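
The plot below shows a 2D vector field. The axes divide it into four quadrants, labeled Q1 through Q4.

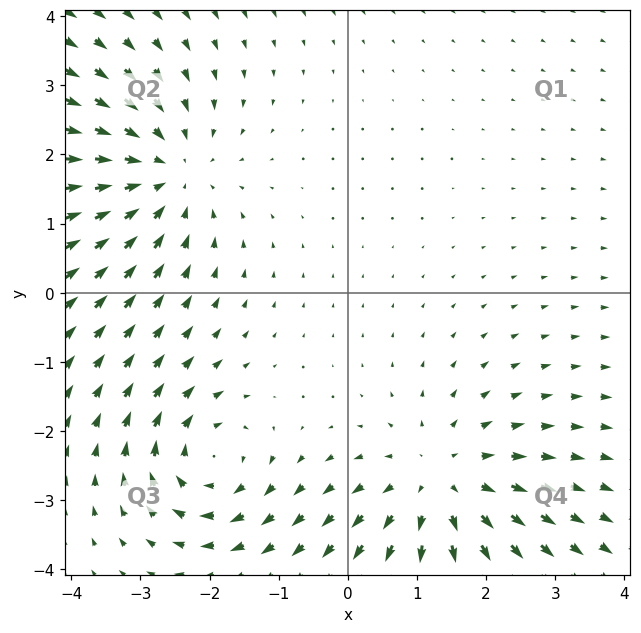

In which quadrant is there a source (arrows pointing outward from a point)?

The source sits at approximately (1.4, -2.8), which lies in quadrant Q4. The divergence there is about +3, positive as expected for a source.

Q4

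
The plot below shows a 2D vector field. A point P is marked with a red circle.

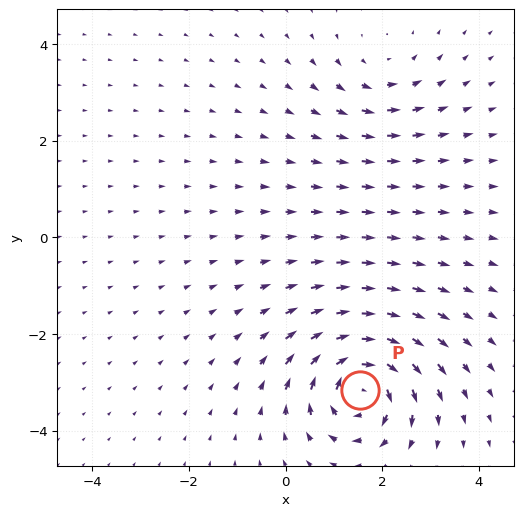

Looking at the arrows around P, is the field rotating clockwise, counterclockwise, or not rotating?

clockwise

Near P at (1.5, -3.2) the arrows circulate clockwise. The curl (z-component) there is about -7; negative curl means clockwise rotation.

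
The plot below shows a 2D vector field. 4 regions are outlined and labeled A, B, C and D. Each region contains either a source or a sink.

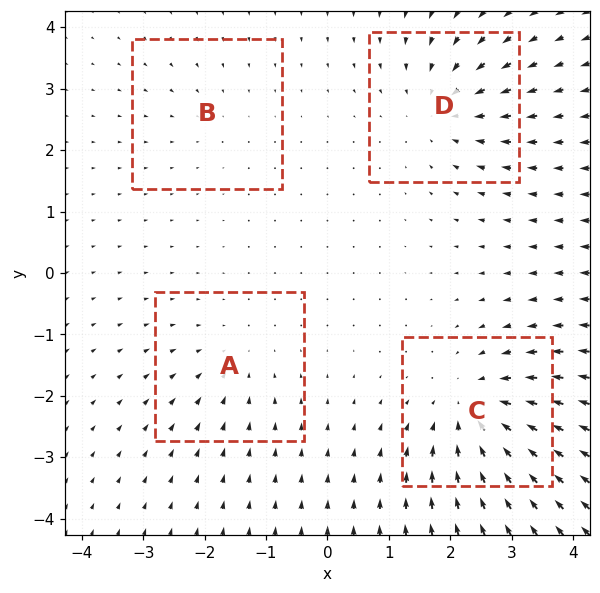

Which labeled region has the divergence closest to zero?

Divergence at each region's feature centre — A: about -3, B: about -2, C: about -6, D: about -5. Region B is closest to zero.

B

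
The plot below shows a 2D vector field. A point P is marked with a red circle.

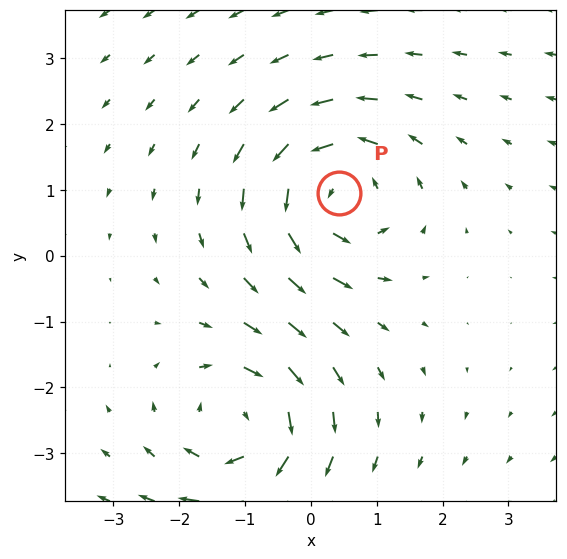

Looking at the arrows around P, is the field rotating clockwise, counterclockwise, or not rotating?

Near P at (0.4, 0.9) the arrows circulate counterclockwise. The curl (z-component) there is about +5; positive curl means counterclockwise rotation.

counterclockwise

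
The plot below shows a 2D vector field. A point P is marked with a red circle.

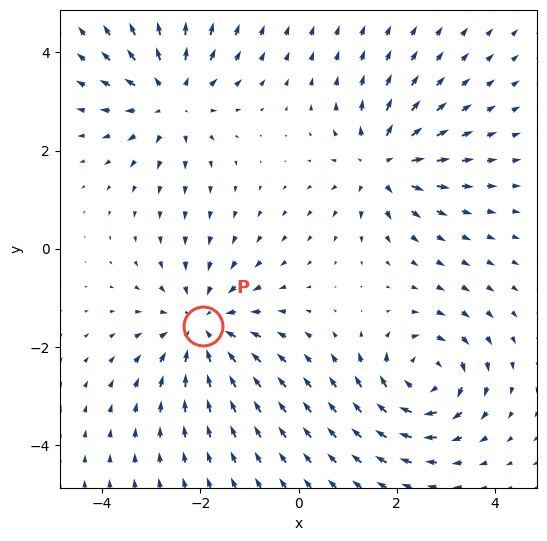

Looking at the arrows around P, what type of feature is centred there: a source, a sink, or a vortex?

At P (-2.0, -1.6) the arrows converge inward. Divergence about -4, curl ≈0 — negative divergence with near-zero curl is a sink.

sink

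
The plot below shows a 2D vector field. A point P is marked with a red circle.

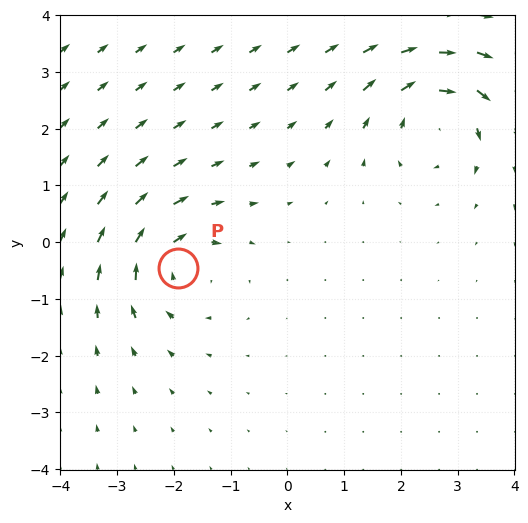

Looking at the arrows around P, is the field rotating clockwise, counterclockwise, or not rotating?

clockwise

Near P at (-1.9, -0.5) the arrows circulate clockwise. The curl (z-component) there is about -4; negative curl means clockwise rotation.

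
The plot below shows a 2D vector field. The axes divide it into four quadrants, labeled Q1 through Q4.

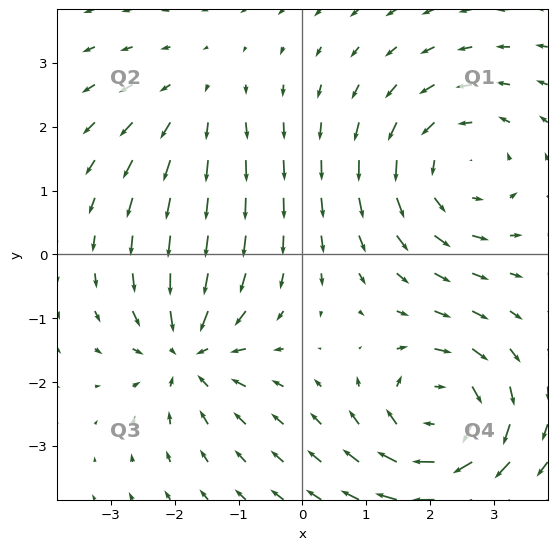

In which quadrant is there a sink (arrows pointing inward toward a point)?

The sink sits at approximately (-1.8, -1.5), which lies in quadrant Q3. The divergence there is about -5, negative as expected for a sink.

Q3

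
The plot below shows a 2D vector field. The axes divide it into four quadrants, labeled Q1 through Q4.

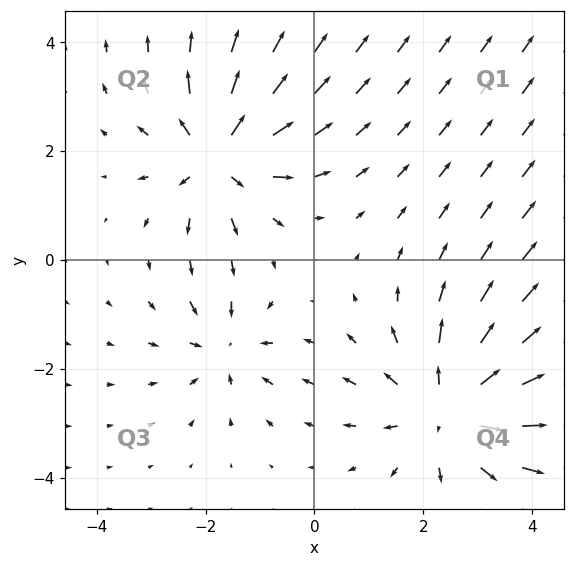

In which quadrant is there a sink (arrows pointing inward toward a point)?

The sink sits at approximately (-1.6, -1.6), which lies in quadrant Q3. The divergence there is about -3, negative as expected for a sink.

Q3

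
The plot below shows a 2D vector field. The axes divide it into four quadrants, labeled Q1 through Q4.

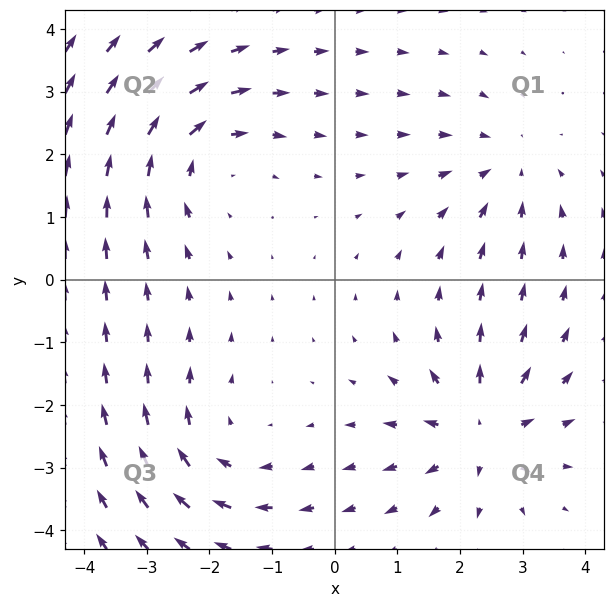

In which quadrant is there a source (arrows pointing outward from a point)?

The source sits at approximately (2.3, -2.4), which lies in quadrant Q4. The divergence there is about +5, positive as expected for a source.

Q4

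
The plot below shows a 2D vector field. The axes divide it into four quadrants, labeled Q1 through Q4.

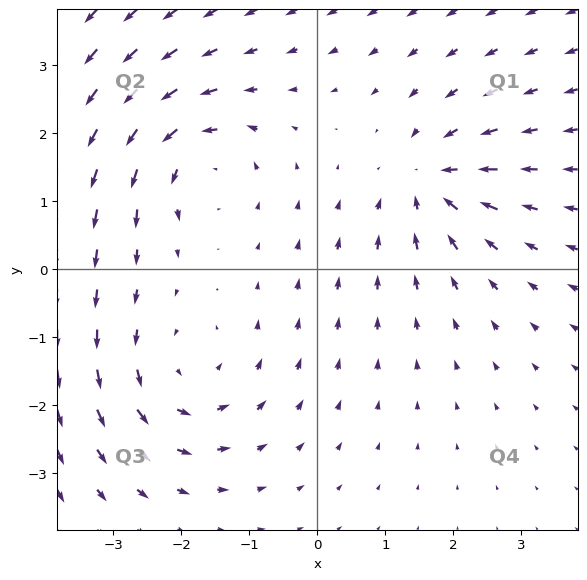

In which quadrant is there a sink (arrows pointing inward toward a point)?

Q1

The sink sits at approximately (1.7, 1.3), which lies in quadrant Q1. The divergence there is about -4, negative as expected for a sink.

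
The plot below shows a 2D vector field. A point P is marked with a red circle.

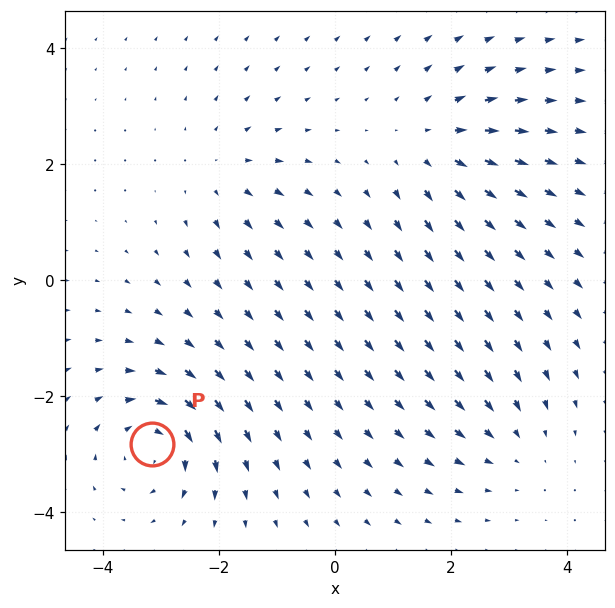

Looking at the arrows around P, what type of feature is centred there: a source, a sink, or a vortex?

At P (-3.2, -2.8) the arrows circulate clockwise. Divergence ≈0, curl about -6 — near-zero divergence with nonzero curl is a vortex.

vortex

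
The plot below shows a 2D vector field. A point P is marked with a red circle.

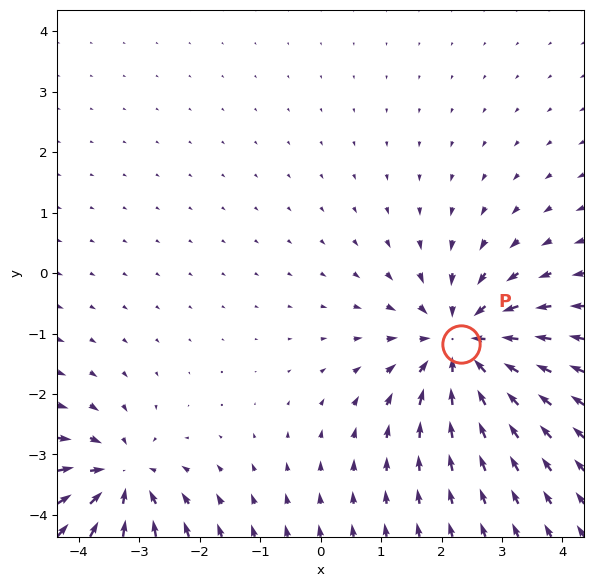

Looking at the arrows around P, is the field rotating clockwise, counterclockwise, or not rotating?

not rotating

Near P at (2.3, -1.2) the arrows show no circulation. The curl there is ≈0.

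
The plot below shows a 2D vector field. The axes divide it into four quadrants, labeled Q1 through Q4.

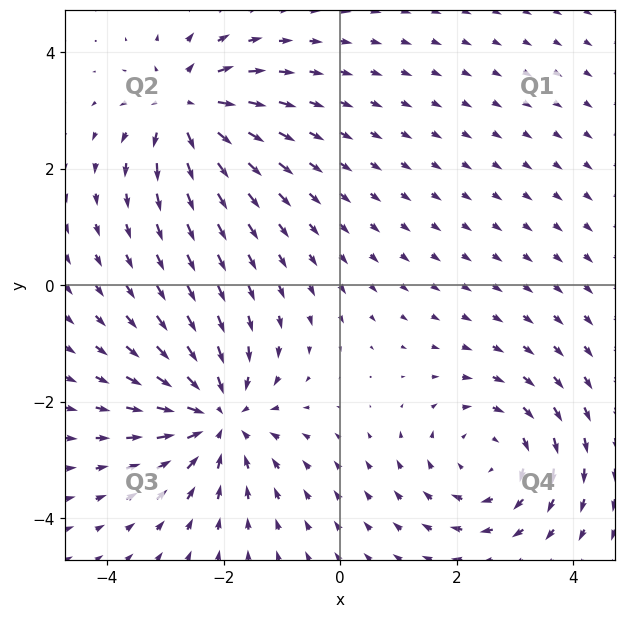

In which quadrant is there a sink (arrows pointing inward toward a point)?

The sink sits at approximately (-2.1, -2.3), which lies in quadrant Q3. The divergence there is about -4, negative as expected for a sink.

Q3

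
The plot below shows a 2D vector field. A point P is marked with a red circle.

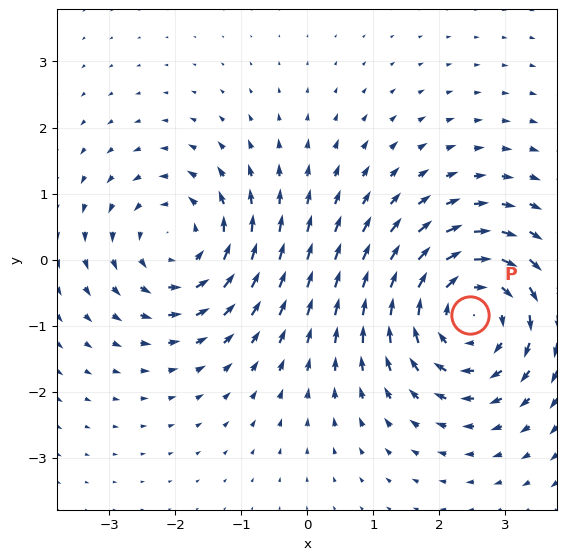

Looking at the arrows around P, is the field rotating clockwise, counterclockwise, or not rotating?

Near P at (2.5, -0.8) the arrows circulate clockwise. The curl (z-component) there is about -4; negative curl means clockwise rotation.

clockwise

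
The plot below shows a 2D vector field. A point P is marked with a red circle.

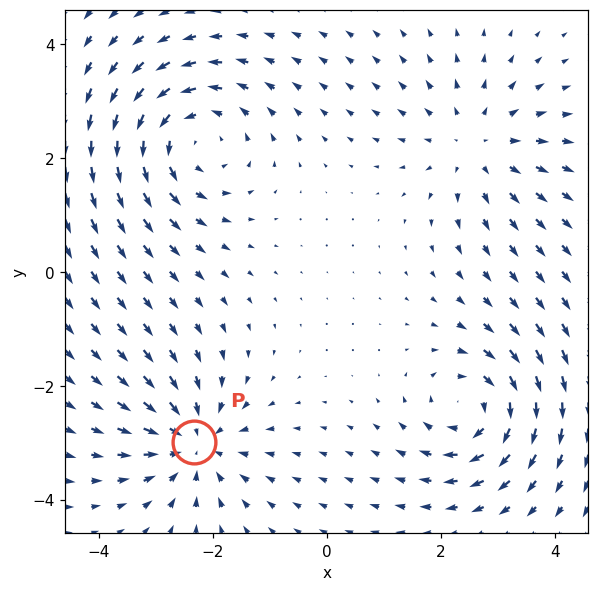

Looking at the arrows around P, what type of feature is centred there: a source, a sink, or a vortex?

sink

At P (-2.3, -3.0) the arrows converge inward. Divergence about -3, curl ≈0 — negative divergence with near-zero curl is a sink.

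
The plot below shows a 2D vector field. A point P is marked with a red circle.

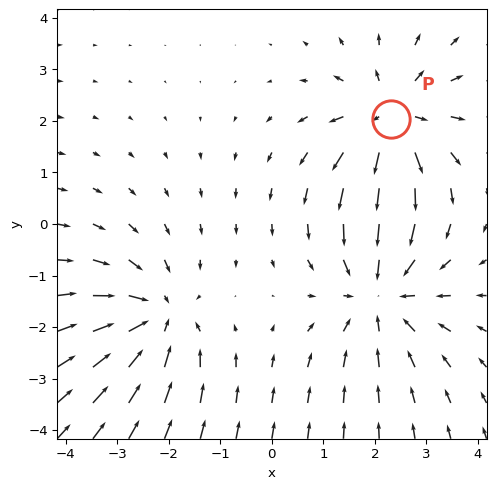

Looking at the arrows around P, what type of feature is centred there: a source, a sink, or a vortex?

source

At P (2.3, 2.0) the arrows spread outward. Divergence about +3, curl ≈0 — positive divergence with near-zero curl is a source.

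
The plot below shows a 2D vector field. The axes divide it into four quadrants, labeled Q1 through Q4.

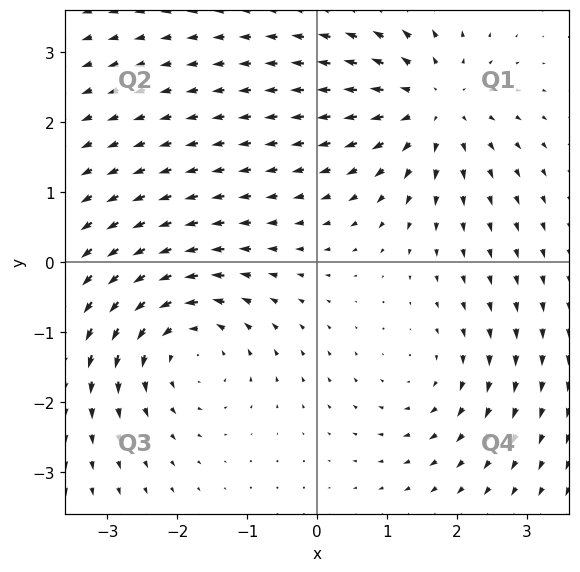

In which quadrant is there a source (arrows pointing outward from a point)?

Q1

The source sits at approximately (1.6, 2.2), which lies in quadrant Q1. The divergence there is about +5, positive as expected for a source.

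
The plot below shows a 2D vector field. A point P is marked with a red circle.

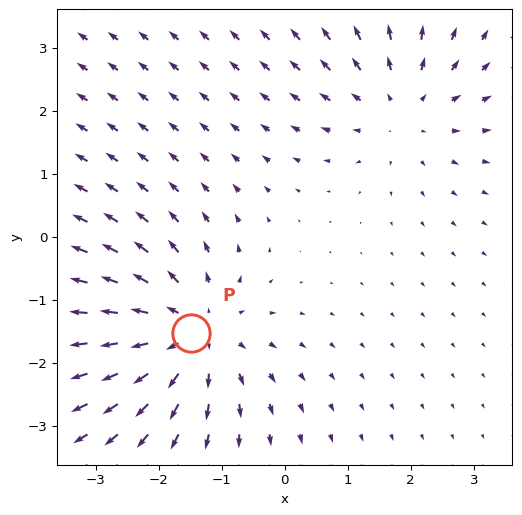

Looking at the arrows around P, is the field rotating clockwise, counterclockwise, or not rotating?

Near P at (-1.5, -1.5) the arrows show no circulation. The curl there is ≈0.

not rotating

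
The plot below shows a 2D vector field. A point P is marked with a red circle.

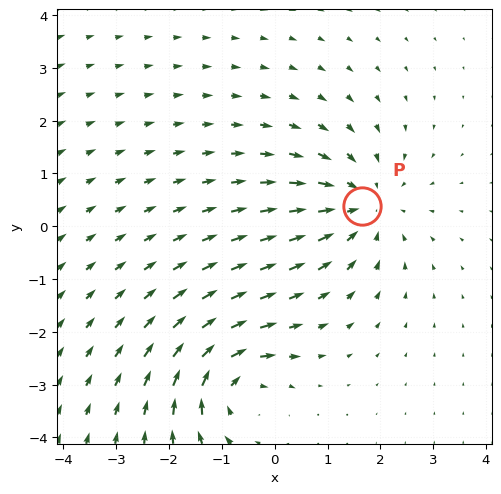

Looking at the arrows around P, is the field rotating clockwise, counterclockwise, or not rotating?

not rotating

Near P at (1.7, 0.4) the arrows show no circulation. The curl there is ≈0.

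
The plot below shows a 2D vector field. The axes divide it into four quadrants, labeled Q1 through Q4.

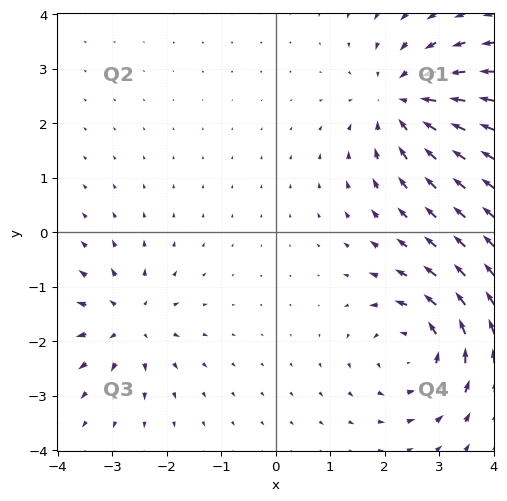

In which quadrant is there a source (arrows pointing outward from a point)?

Q3

The source sits at approximately (-2.7, -1.7), which lies in quadrant Q3. The divergence there is about +5, positive as expected for a source.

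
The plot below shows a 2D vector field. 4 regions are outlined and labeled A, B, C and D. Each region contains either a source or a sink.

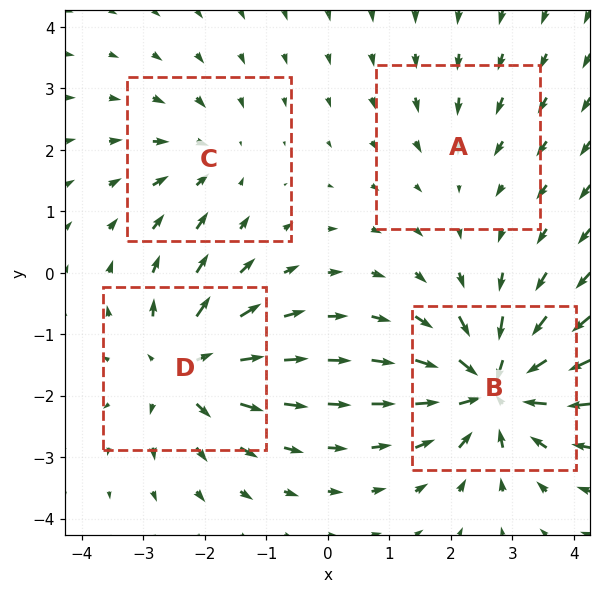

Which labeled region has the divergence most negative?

B

Divergence at each region's feature centre — A: about -2, B: about -8, C: about -3, D: about +6. Region B is most negative.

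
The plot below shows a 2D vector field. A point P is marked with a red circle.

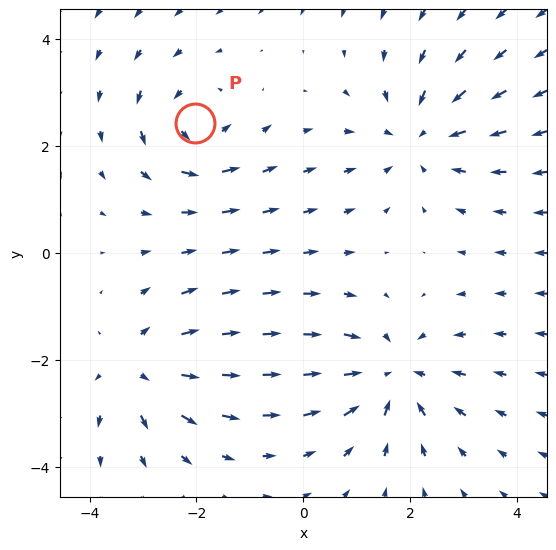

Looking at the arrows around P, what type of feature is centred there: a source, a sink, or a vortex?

vortex

At P (-2.0, 2.4) the arrows circulate counterclockwise. Divergence ≈0, curl about +5 — near-zero divergence with nonzero curl is a vortex.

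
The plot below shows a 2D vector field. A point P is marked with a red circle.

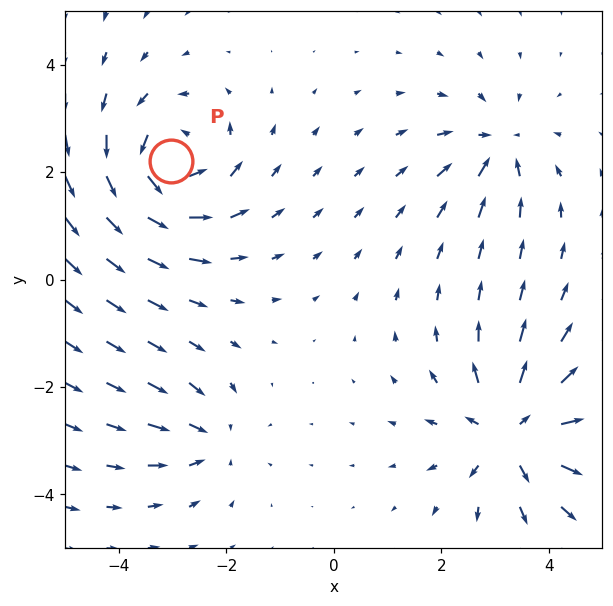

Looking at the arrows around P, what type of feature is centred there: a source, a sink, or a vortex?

vortex

At P (-3.0, 2.2) the arrows circulate counterclockwise. Divergence ≈0, curl about +6 — near-zero divergence with nonzero curl is a vortex.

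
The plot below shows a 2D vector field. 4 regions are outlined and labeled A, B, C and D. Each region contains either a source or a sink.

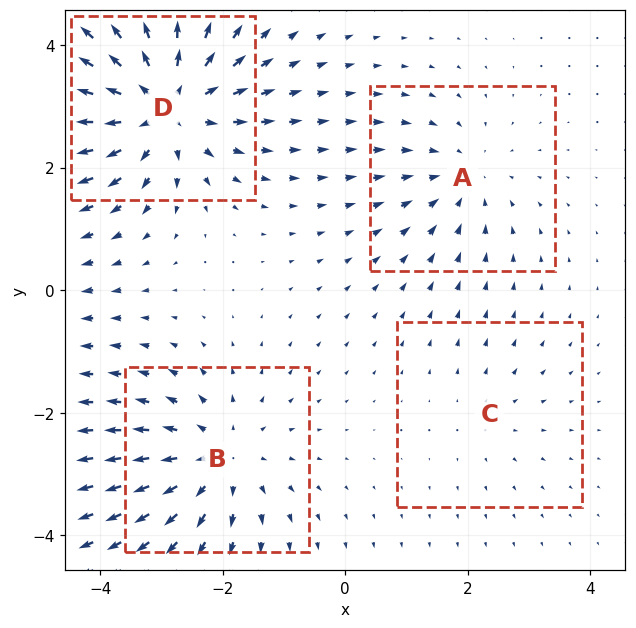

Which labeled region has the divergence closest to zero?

Divergence at each region's feature centre — A: about -3, B: about +4, C: about +2, D: about +7. Region C is closest to zero.

C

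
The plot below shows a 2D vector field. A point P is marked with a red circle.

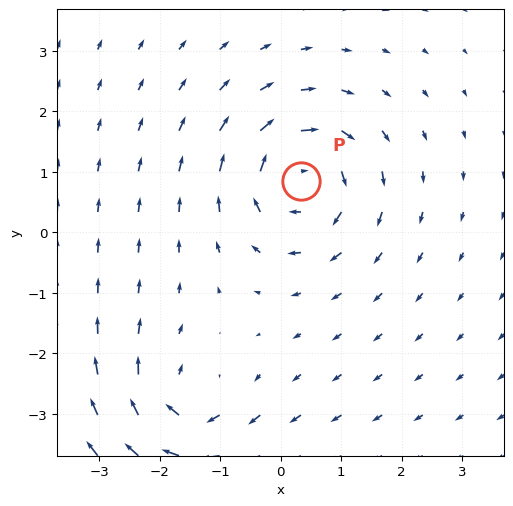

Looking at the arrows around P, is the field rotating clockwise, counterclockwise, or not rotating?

Near P at (0.3, 0.8) the arrows circulate clockwise. The curl (z-component) there is about -6; negative curl means clockwise rotation.

clockwise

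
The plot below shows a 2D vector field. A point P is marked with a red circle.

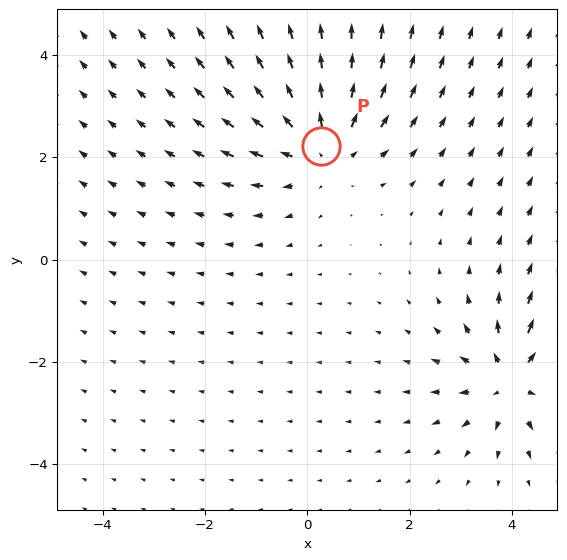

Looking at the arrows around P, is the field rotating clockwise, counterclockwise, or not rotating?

not rotating

Near P at (0.3, 2.2) the arrows show no circulation. The curl there is ≈0.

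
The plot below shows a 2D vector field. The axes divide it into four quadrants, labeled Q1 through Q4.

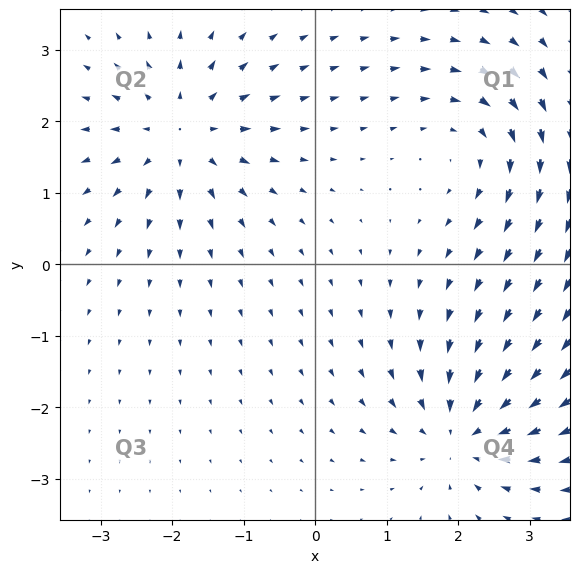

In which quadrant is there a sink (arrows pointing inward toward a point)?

Q4

The sink sits at approximately (2.1, -2.4), which lies in quadrant Q4. The divergence there is about -4, negative as expected for a sink.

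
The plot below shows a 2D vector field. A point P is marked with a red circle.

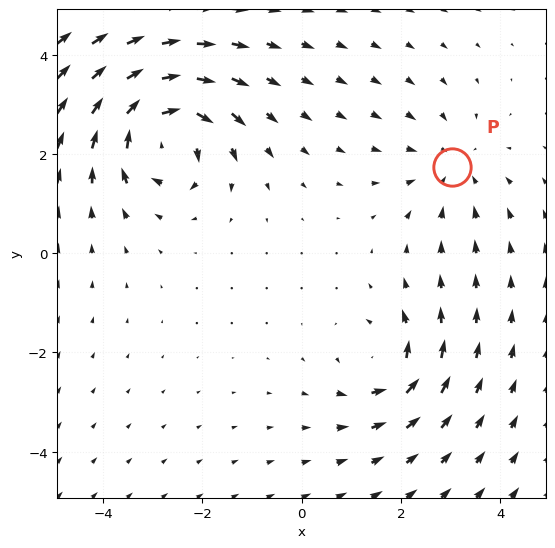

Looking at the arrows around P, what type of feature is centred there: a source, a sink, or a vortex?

sink

At P (3.0, 1.7) the arrows converge inward. Divergence about -2, curl ≈0 — negative divergence with near-zero curl is a sink.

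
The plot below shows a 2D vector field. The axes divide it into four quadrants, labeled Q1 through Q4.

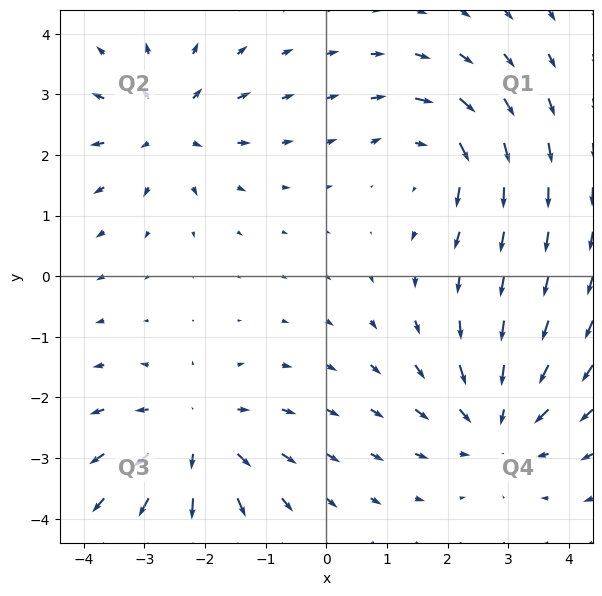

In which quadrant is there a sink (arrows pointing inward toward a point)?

The sink sits at approximately (2.8, -2.4), which lies in quadrant Q4. The divergence there is about -4, negative as expected for a sink.

Q4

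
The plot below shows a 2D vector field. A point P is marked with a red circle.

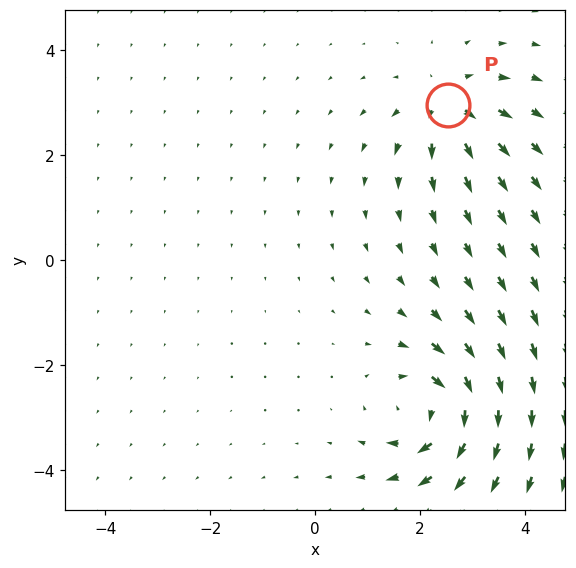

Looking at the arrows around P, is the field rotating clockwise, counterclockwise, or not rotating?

not rotating

Near P at (2.5, 3.0) the arrows show no circulation. The curl there is ≈0.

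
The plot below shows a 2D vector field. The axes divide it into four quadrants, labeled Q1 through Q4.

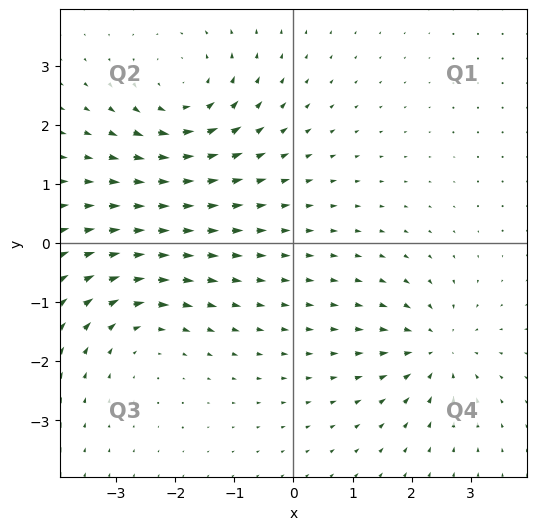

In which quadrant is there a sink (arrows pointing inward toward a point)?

The sink sits at approximately (2.4, -1.8), which lies in quadrant Q4. The divergence there is about -4, negative as expected for a sink.

Q4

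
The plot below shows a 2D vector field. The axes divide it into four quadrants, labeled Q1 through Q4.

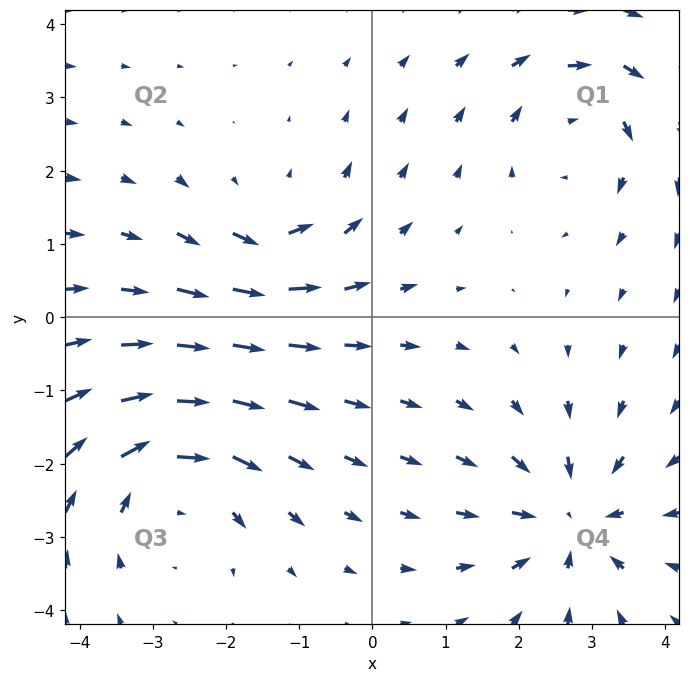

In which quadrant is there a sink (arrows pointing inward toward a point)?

The sink sits at approximately (2.7, -2.8), which lies in quadrant Q4. The divergence there is about -5, negative as expected for a sink.

Q4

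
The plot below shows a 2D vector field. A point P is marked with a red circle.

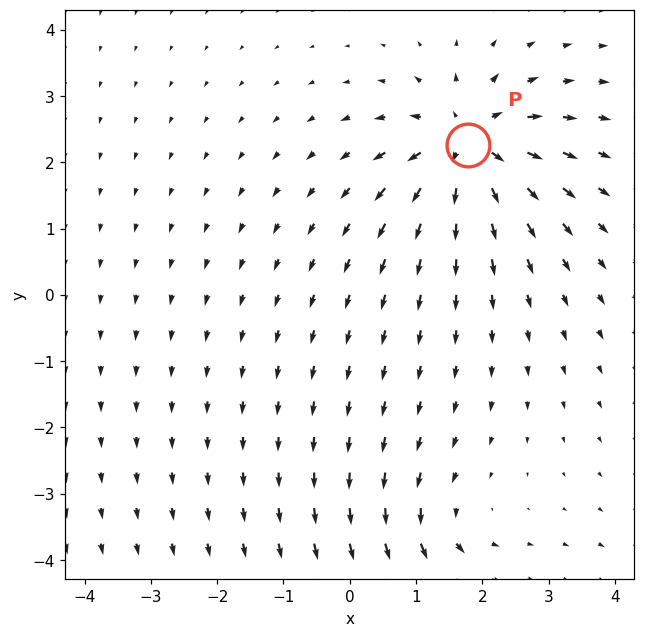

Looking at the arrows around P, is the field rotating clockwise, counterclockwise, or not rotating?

not rotating

Near P at (1.8, 2.3) the arrows show no circulation. The curl there is ≈0.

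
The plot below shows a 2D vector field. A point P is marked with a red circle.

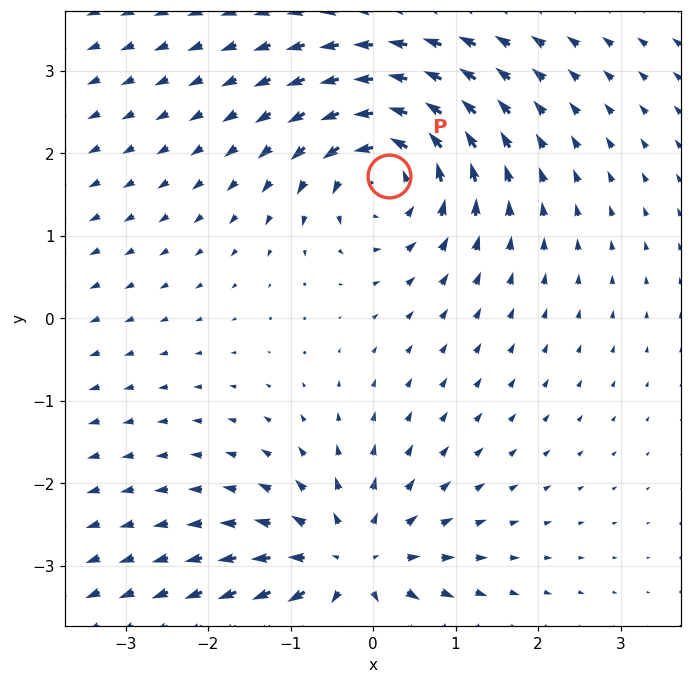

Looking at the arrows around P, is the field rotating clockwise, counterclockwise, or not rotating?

counterclockwise

Near P at (0.2, 1.7) the arrows circulate counterclockwise. The curl (z-component) there is about +5; positive curl means counterclockwise rotation.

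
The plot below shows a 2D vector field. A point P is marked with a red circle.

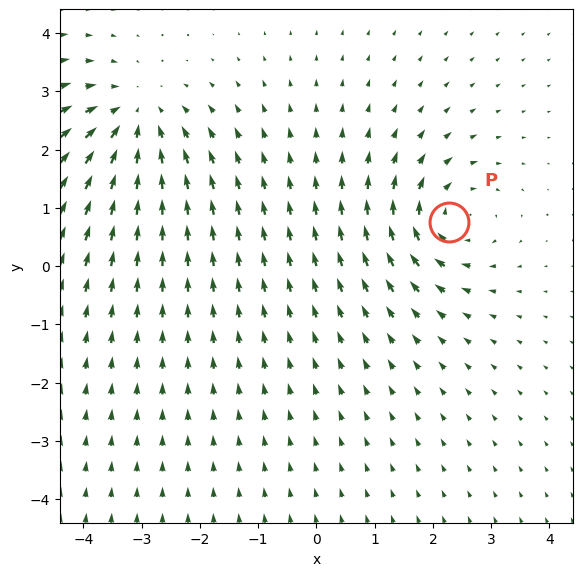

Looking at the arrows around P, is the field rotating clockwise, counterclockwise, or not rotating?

Near P at (2.3, 0.8) the arrows circulate clockwise. The curl (z-component) there is about -4; negative curl means clockwise rotation.

clockwise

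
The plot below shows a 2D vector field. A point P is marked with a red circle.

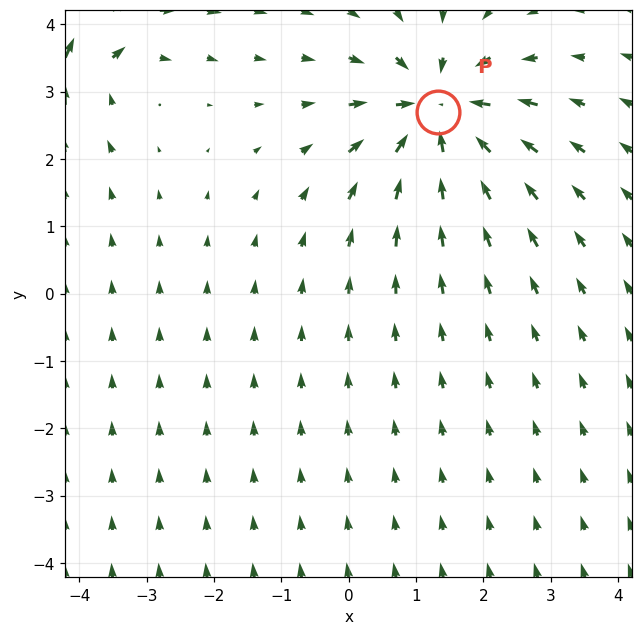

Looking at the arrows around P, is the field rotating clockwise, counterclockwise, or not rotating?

not rotating

Near P at (1.3, 2.7) the arrows show no circulation. The curl there is ≈0.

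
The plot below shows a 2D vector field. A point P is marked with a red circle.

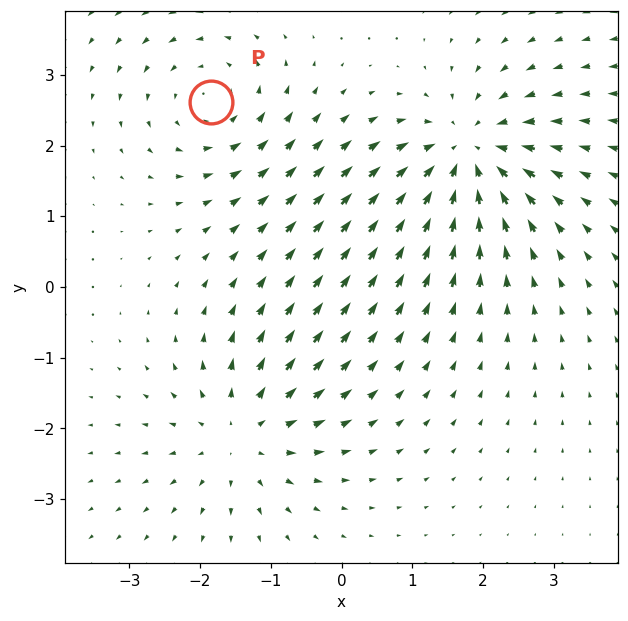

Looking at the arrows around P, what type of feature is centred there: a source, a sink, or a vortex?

vortex

At P (-1.8, 2.6) the arrows circulate counterclockwise. Divergence ≈0, curl about +3 — near-zero divergence with nonzero curl is a vortex.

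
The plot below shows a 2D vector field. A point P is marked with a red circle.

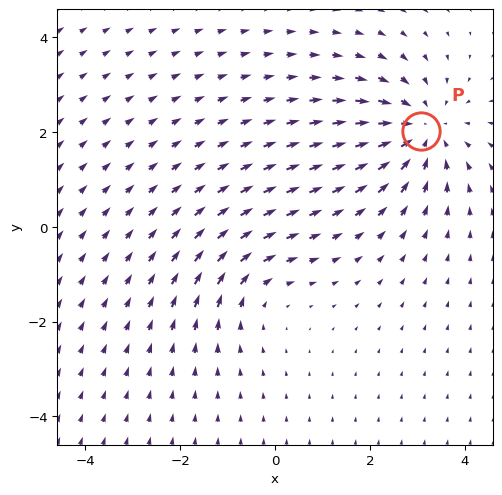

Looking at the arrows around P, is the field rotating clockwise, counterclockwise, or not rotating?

Near P at (3.1, 2.0) the arrows show no circulation. The curl there is ≈0.

not rotating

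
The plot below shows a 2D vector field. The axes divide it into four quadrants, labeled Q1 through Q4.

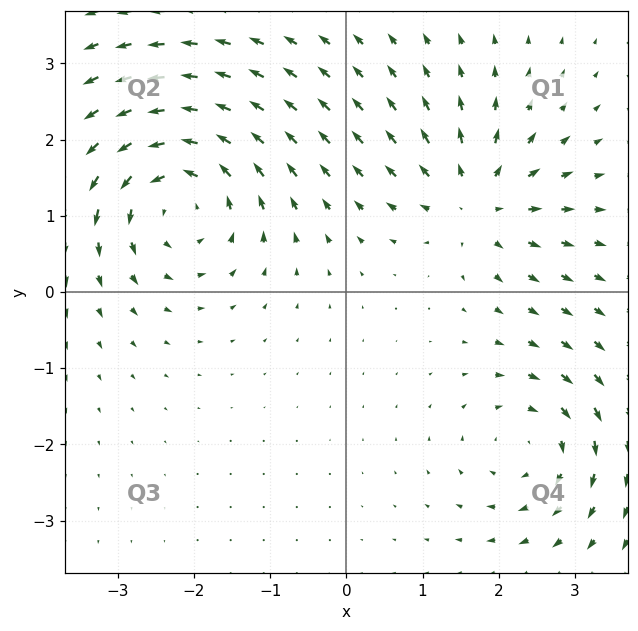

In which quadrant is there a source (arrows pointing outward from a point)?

The source sits at approximately (1.7, 1.2), which lies in quadrant Q1. The divergence there is about +4, positive as expected for a source.

Q1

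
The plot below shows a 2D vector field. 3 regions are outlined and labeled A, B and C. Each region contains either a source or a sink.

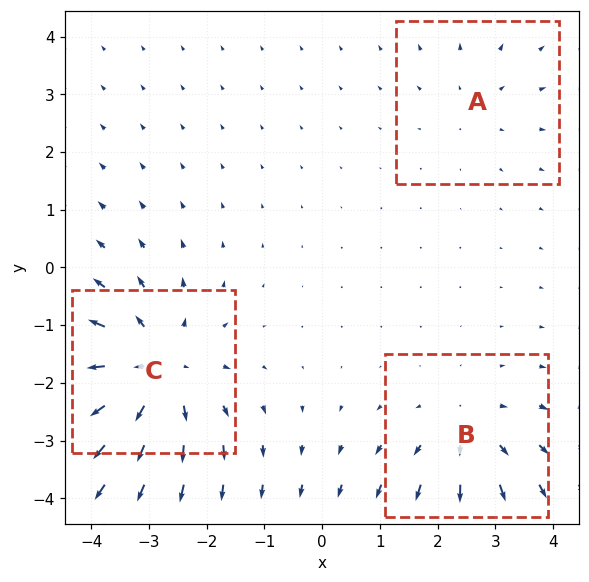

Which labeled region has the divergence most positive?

C

Divergence at each region's feature centre — A: about +2, B: about +3, C: about +5. Region C is most positive.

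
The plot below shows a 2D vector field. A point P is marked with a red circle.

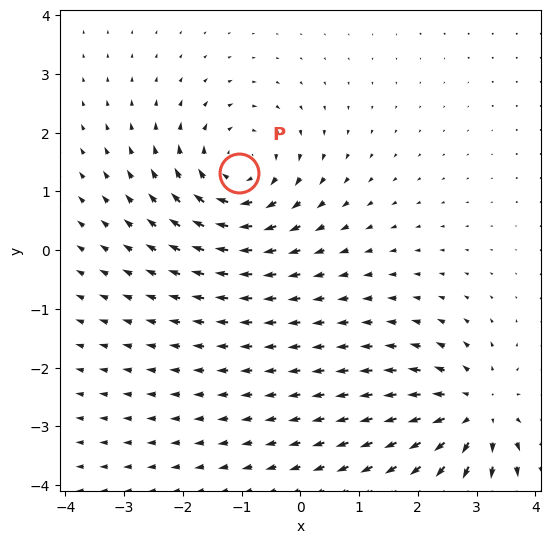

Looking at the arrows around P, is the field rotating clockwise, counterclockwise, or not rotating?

Near P at (-1.0, 1.3) the arrows circulate clockwise. The curl (z-component) there is about -4; negative curl means clockwise rotation.

clockwise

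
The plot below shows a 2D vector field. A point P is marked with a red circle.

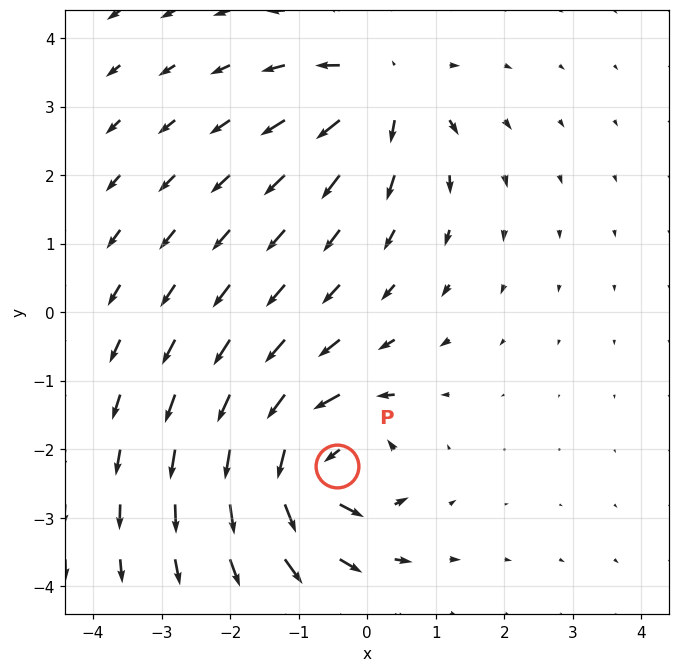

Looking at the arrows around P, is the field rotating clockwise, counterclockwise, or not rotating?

counterclockwise

Near P at (-0.4, -2.2) the arrows circulate counterclockwise. The curl (z-component) there is about +5; positive curl means counterclockwise rotation.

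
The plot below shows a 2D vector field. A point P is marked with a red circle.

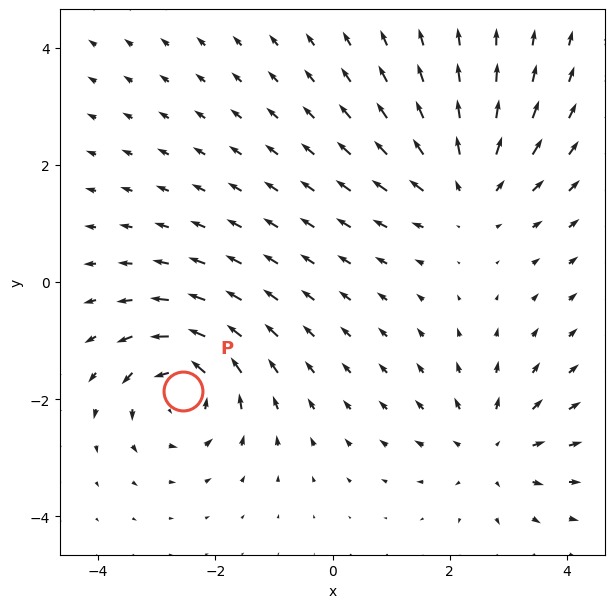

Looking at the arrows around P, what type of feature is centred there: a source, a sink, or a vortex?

At P (-2.6, -1.9) the arrows circulate counterclockwise. Divergence ≈0, curl about +5 — near-zero divergence with nonzero curl is a vortex.

vortex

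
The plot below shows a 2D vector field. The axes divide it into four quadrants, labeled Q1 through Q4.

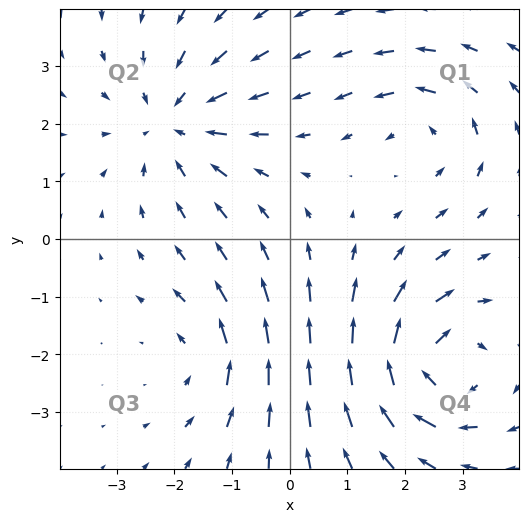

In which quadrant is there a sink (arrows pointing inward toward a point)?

Q2

The sink sits at approximately (-2.0, 2.0), which lies in quadrant Q2. The divergence there is about -3, negative as expected for a sink.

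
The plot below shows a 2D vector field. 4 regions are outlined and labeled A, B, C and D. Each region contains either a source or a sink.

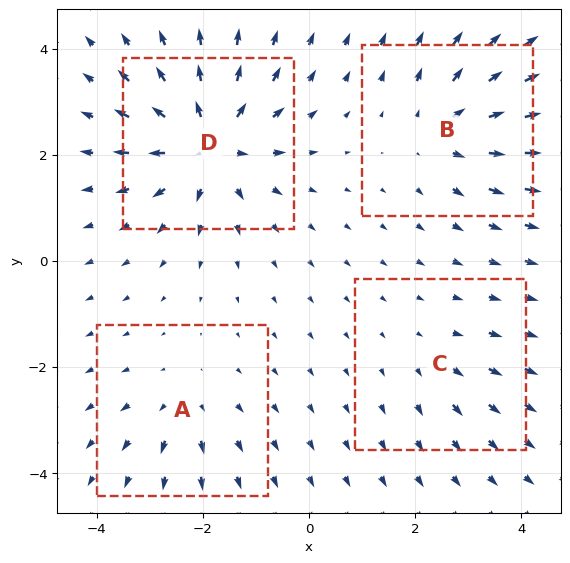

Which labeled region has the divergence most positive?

D

Divergence at each region's feature centre — A: about +3, B: about +5, C: about +2, D: about +8. Region D is most positive.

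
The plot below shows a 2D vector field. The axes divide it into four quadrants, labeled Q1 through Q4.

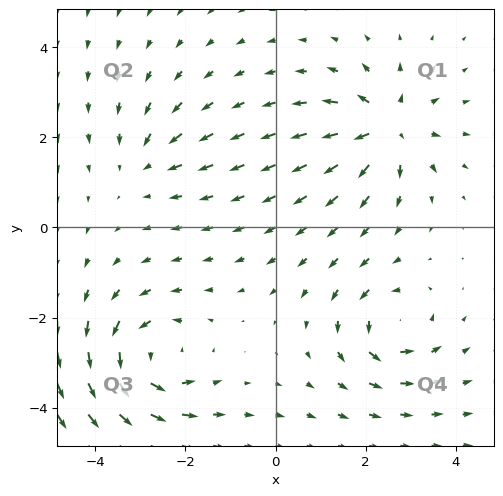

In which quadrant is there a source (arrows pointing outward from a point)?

The source sits at approximately (2.5, 2.2), which lies in quadrant Q1. The divergence there is about +6, positive as expected for a source.

Q1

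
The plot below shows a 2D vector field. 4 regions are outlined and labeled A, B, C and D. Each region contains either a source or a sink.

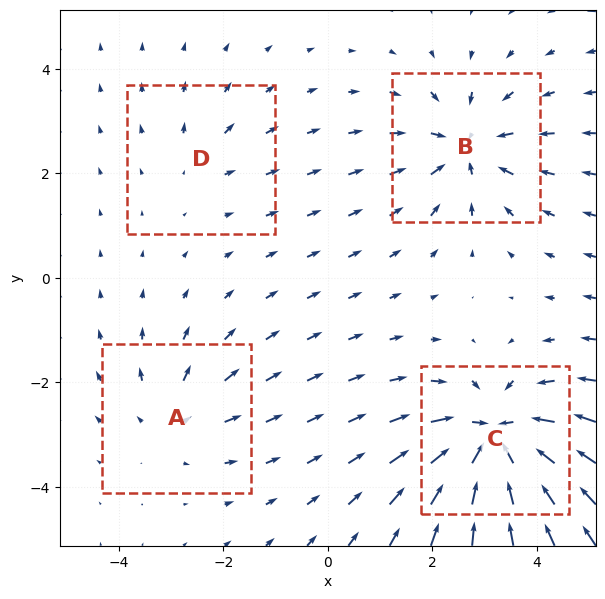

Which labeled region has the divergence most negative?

Divergence at each region's feature centre — A: about +3, B: about -5, C: about -8, D: about +2. Region C is most negative.

C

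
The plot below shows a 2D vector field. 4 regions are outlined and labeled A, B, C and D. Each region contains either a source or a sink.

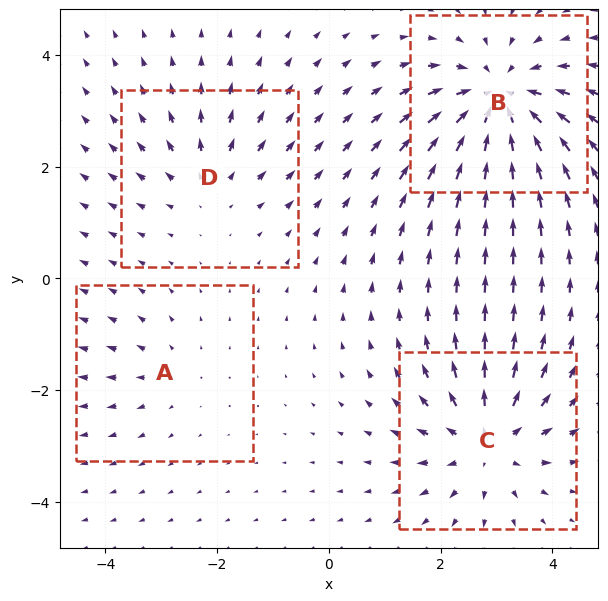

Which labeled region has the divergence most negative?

B

Divergence at each region's feature centre — A: about +2, B: about -6, C: about +5, D: about +3. Region B is most negative.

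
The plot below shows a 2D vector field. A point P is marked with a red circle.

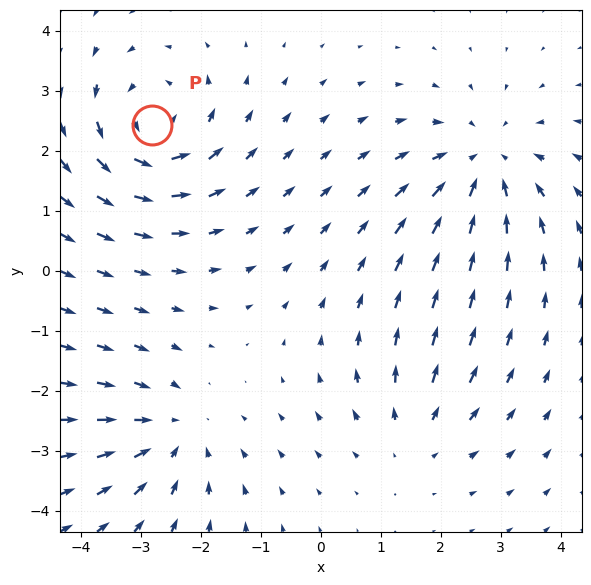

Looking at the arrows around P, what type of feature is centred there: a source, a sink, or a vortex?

At P (-2.8, 2.4) the arrows circulate counterclockwise. Divergence ≈0, curl about +5 — near-zero divergence with nonzero curl is a vortex.

vortex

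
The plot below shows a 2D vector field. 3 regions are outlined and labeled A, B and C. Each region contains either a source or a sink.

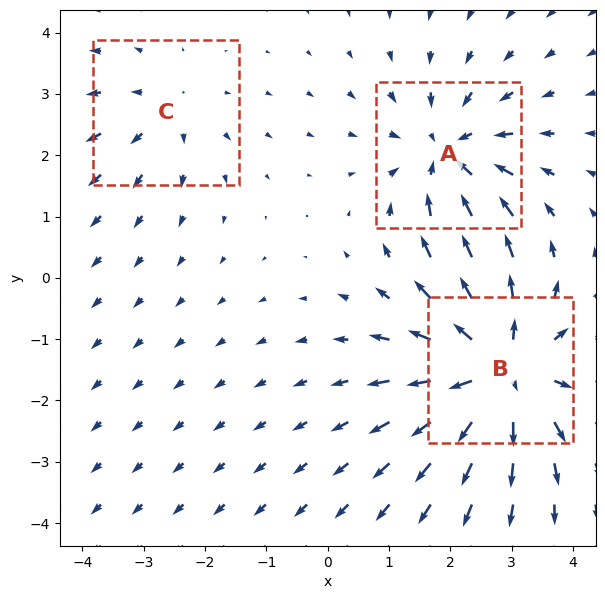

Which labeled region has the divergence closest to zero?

Divergence at each region's feature centre — A: about -4, B: about +5, C: about +2. Region C is closest to zero.

C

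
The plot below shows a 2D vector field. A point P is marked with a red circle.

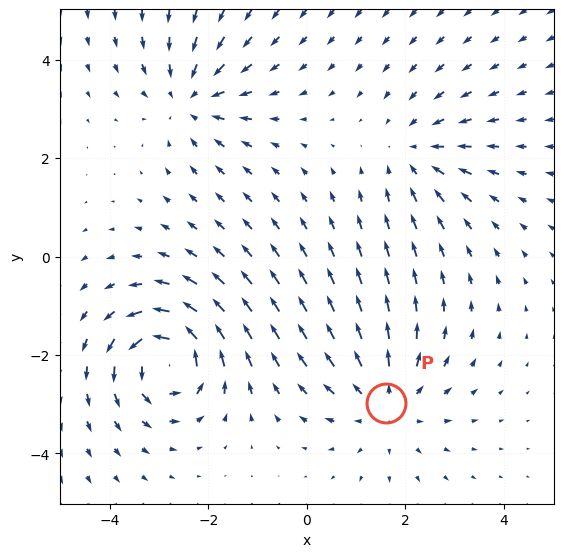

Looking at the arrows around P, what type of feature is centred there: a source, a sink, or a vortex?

At P (1.6, -3.0) the arrows spread outward. Divergence about +4, curl ≈0 — positive divergence with near-zero curl is a source.

source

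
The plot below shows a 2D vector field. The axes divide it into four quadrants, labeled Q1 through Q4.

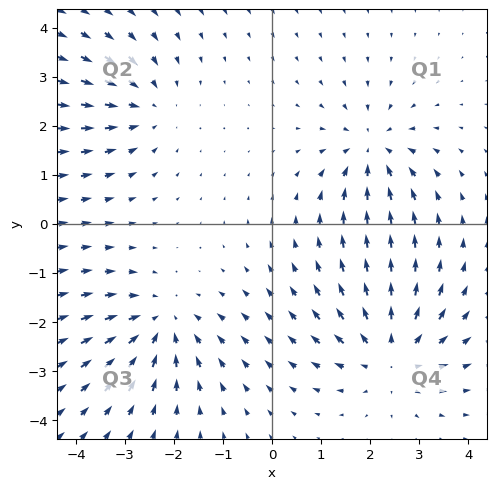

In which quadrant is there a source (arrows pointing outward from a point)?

Q4

The source sits at approximately (2.4, -2.7), which lies in quadrant Q4. The divergence there is about +4, positive as expected for a source.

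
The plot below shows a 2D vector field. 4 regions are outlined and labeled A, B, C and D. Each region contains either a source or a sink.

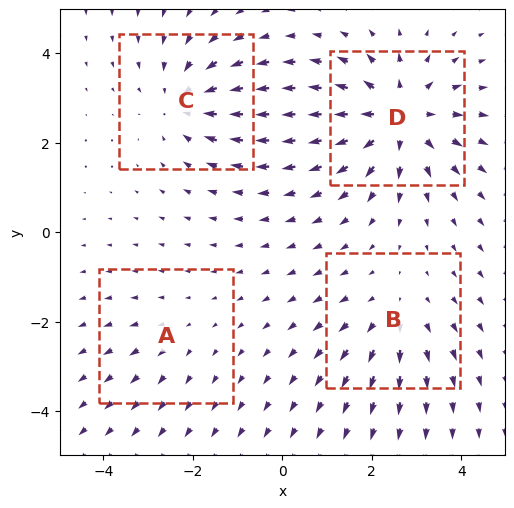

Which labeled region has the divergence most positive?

Divergence at each region's feature centre — A: about +2, B: about +3, C: about -4, D: about +6. Region D is most positive.

D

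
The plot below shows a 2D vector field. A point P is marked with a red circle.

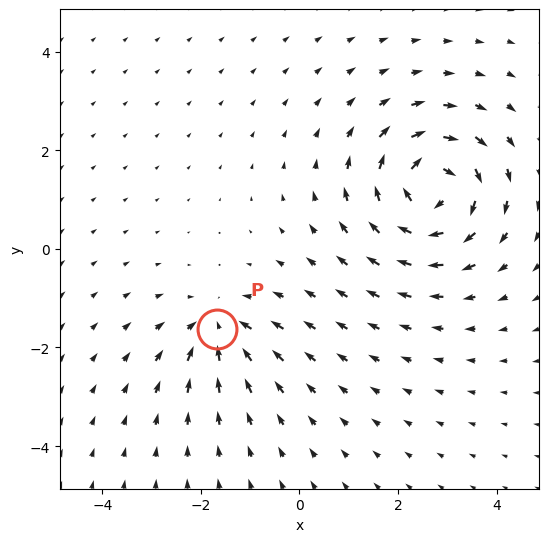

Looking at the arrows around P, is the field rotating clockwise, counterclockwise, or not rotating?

Near P at (-1.7, -1.6) the arrows show no circulation. The curl there is ≈0.

not rotating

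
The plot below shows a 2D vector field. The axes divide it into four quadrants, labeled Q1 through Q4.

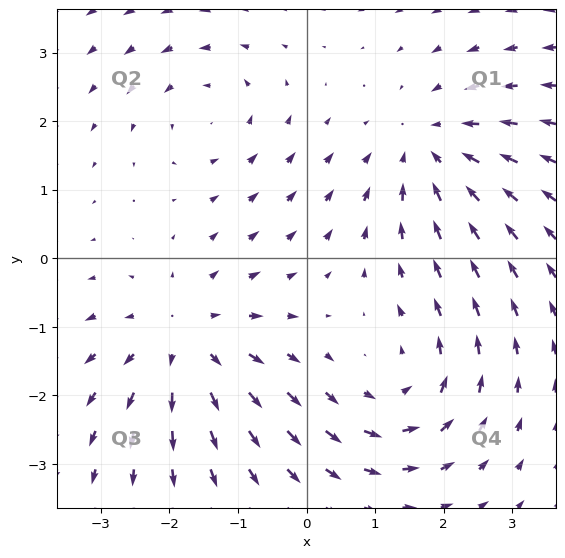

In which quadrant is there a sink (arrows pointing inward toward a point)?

Q1

The sink sits at approximately (1.8, 1.6), which lies in quadrant Q1. The divergence there is about -4, negative as expected for a sink.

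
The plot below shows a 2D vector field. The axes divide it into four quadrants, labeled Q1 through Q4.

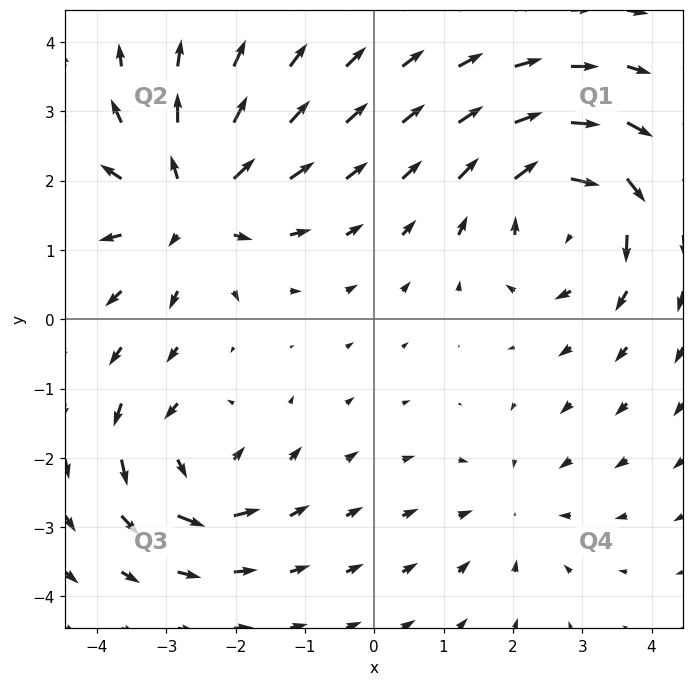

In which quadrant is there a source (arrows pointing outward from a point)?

The source sits at approximately (-2.6, 1.7), which lies in quadrant Q2. The divergence there is about +5, positive as expected for a source.

Q2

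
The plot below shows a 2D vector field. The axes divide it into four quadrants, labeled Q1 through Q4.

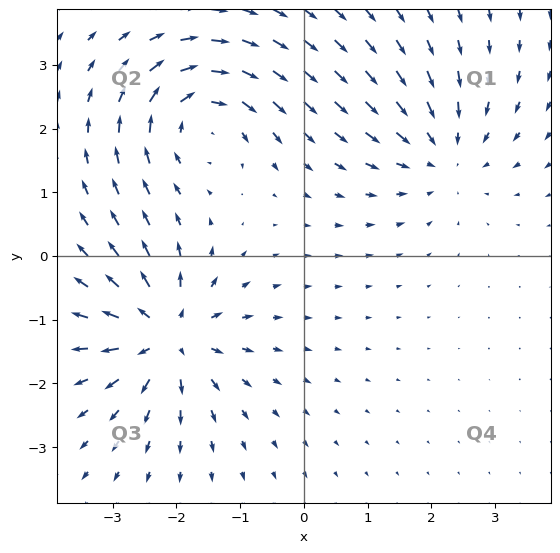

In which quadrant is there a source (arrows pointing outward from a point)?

Q3

The source sits at approximately (-2.1, -1.2), which lies in quadrant Q3. The divergence there is about +7, positive as expected for a source.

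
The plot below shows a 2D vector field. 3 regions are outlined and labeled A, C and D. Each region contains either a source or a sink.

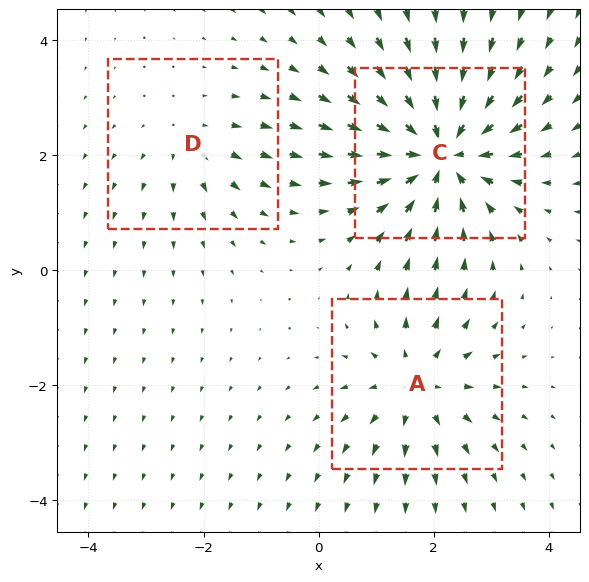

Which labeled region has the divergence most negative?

C

Divergence at each region's feature centre — A: about +3, C: about -5, D: about +2. Region C is most negative.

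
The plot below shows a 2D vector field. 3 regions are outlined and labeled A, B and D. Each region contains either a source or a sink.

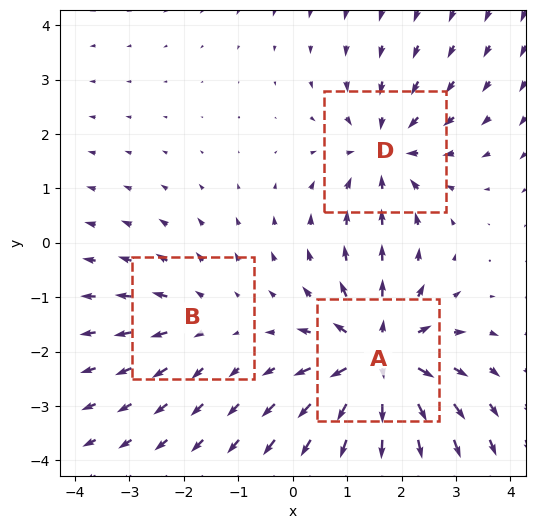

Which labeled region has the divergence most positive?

Divergence at each region's feature centre — A: about +5, B: about +2, D: about -3. Region A is most positive.

A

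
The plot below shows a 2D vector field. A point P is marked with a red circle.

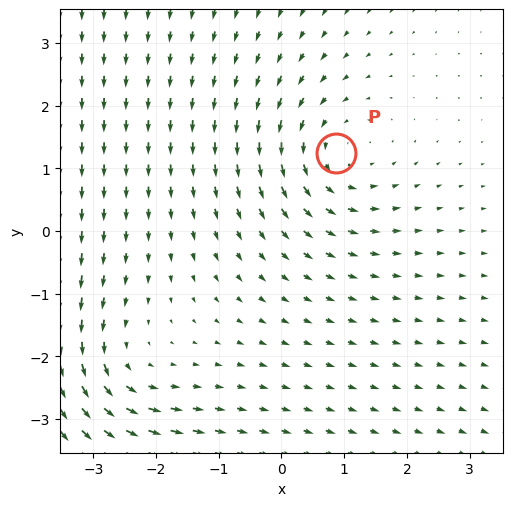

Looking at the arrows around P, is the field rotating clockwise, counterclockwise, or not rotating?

Near P at (0.9, 1.2) the arrows circulate counterclockwise. The curl (z-component) there is about +2; positive curl means counterclockwise rotation.

counterclockwise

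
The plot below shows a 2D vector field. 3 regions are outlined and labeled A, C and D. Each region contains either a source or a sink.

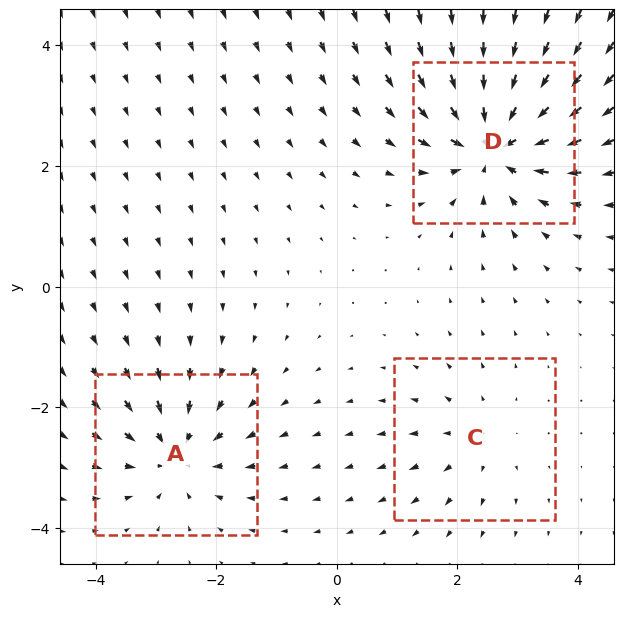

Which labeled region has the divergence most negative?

Divergence at each region's feature centre — A: about -4, C: about +2, D: about -6. Region D is most negative.

D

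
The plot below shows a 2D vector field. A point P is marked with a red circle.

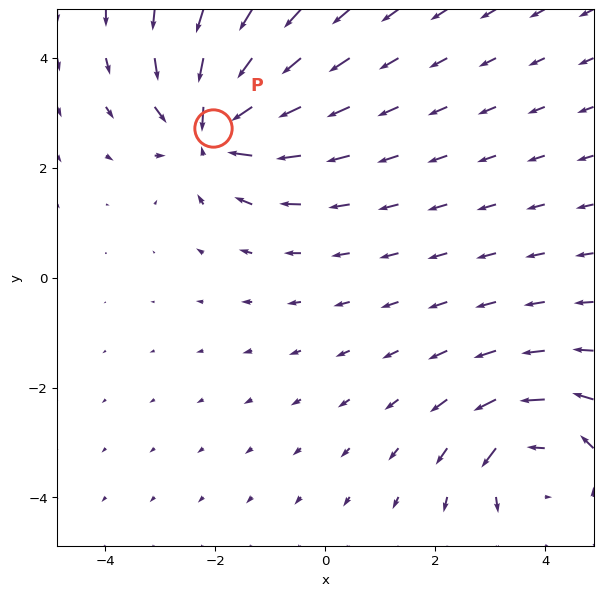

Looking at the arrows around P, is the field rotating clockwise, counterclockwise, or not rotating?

not rotating

Near P at (-2.0, 2.7) the arrows show no circulation. The curl there is ≈0.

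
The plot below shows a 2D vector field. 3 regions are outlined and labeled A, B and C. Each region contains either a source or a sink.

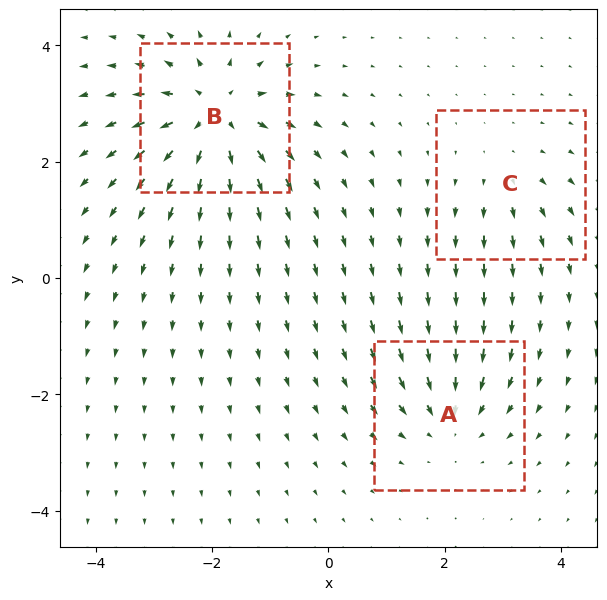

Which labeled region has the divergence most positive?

B

Divergence at each region's feature centre — A: about -3, B: about +6, C: about +2. Region B is most positive.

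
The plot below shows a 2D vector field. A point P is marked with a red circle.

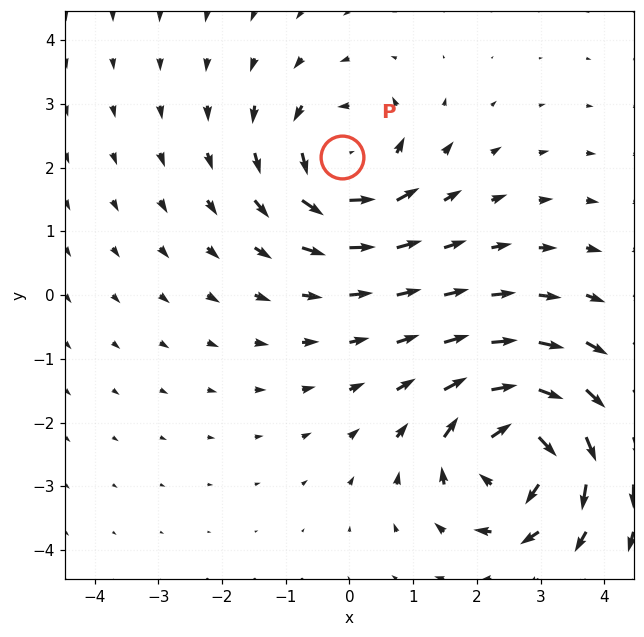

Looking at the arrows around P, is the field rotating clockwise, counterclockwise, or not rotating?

Near P at (-0.1, 2.2) the arrows circulate counterclockwise. The curl (z-component) there is about +4; positive curl means counterclockwise rotation.

counterclockwise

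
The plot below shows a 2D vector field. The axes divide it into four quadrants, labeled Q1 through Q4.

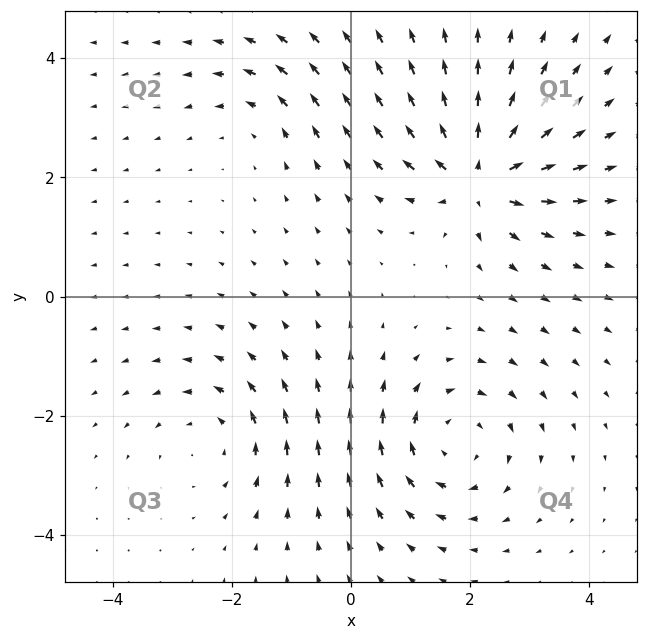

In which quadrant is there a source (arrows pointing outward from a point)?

Q1

The source sits at approximately (2.2, 2.0), which lies in quadrant Q1. The divergence there is about +7, positive as expected for a source.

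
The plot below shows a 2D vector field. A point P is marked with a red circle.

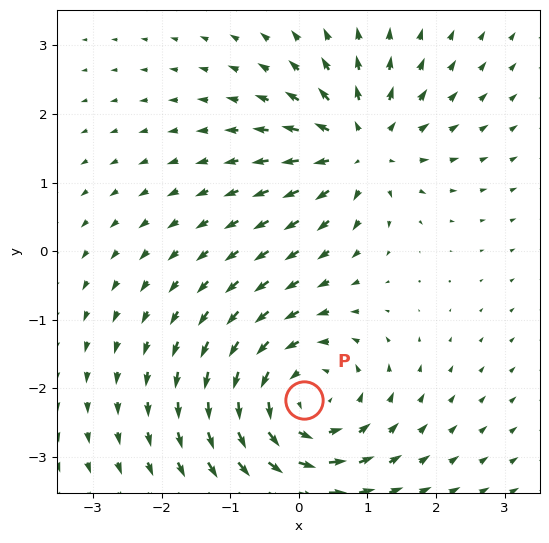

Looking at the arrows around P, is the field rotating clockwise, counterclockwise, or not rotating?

counterclockwise

Near P at (0.1, -2.2) the arrows circulate counterclockwise. The curl (z-component) there is about +4; positive curl means counterclockwise rotation.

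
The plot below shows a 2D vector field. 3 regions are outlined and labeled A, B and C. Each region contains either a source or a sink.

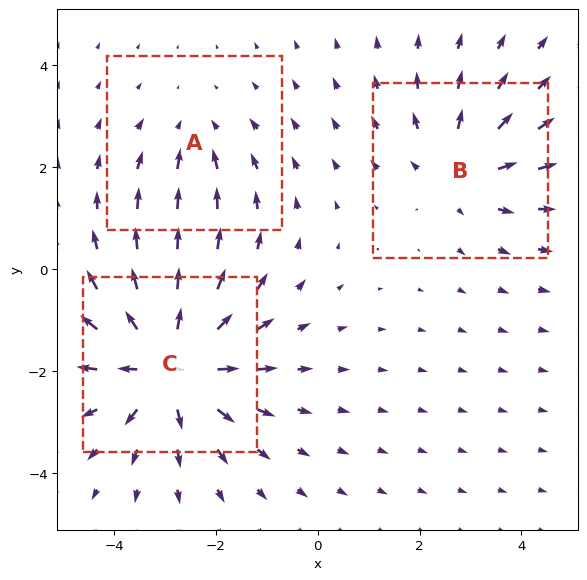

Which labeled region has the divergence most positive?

C

Divergence at each region's feature centre — A: about -2, B: about +3, C: about +5. Region C is most positive.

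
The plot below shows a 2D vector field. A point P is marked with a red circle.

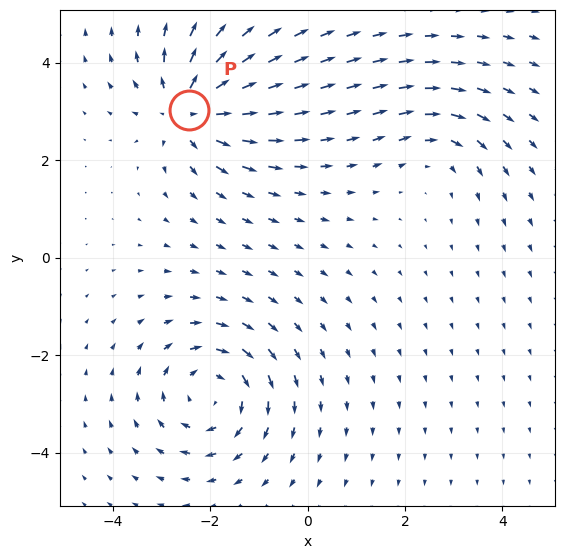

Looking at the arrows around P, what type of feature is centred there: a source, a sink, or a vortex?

source

At P (-2.4, 3.0) the arrows spread outward. Divergence about +6, curl ≈0 — positive divergence with near-zero curl is a source.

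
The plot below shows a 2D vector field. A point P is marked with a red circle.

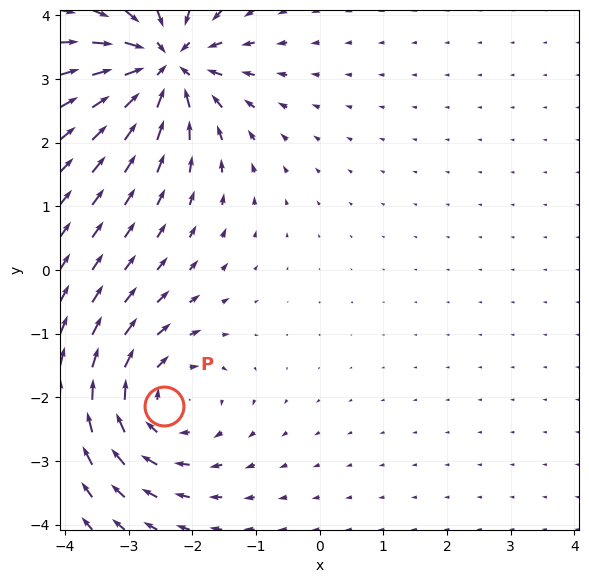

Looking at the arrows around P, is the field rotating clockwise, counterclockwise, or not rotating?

clockwise

Near P at (-2.4, -2.1) the arrows circulate clockwise. The curl (z-component) there is about -4; negative curl means clockwise rotation.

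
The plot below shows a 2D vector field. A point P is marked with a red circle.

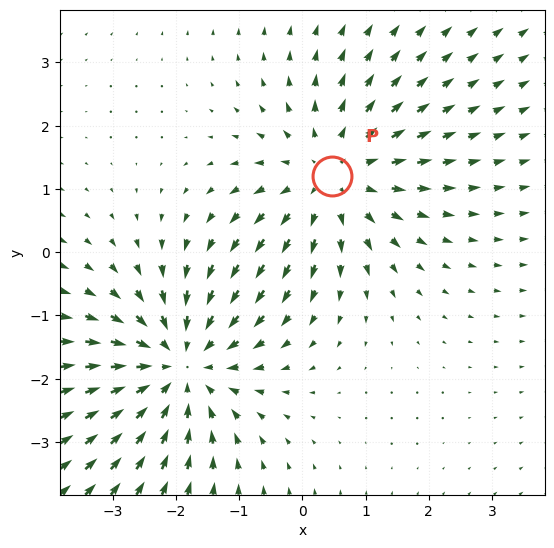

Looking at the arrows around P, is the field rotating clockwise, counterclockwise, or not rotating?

not rotating

Near P at (0.5, 1.2) the arrows show no circulation. The curl there is ≈0.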